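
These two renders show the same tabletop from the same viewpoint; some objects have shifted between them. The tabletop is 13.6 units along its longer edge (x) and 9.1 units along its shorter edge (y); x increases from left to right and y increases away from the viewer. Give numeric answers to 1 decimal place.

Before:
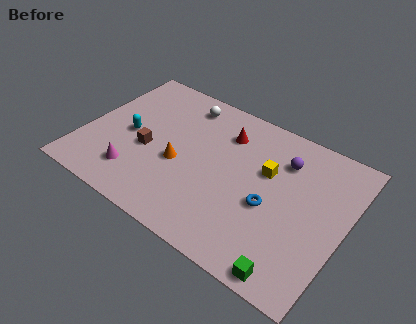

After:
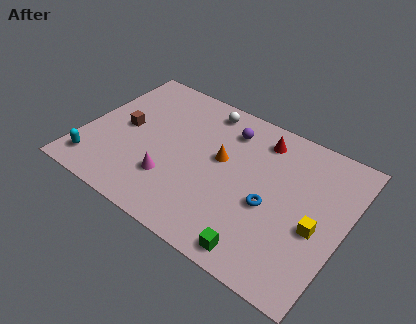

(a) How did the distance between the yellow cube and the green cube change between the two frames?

-1.7

They were about 5.4 units apart before and 3.7 after — 1.7 units closer together.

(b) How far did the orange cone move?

2.4

The orange cone was near (5.1, 3.8) before and (7.1, 5.2) after, so it travelled √(2.0² + 1.4²) ≈ 2.4 units.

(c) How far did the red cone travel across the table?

1.9

The red cone moved from about (7.0, 6.9) to (8.8, 7.5), a distance of √(1.8² + 0.6²) ≈ 1.9.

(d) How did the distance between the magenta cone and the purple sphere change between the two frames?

-3.4

They were about 8.5 units apart before and 5.1 after — 3.4 units closer together.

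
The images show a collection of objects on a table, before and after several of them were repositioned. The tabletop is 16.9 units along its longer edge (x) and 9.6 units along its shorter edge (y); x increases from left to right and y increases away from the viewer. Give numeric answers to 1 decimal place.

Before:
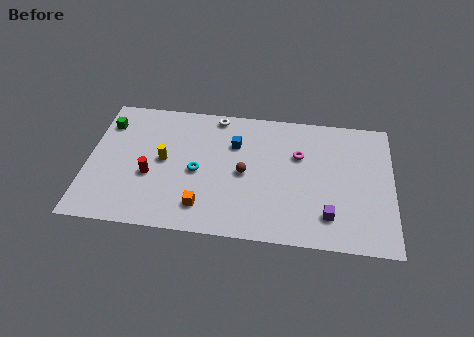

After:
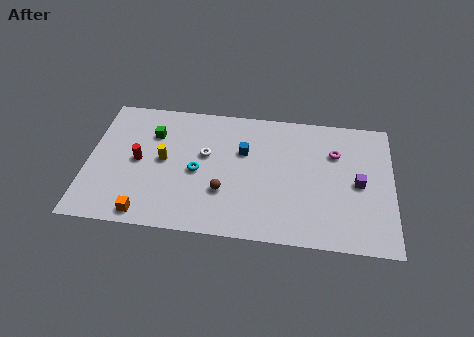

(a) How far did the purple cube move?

3.0

From (13.4, 2.1) to (15.0, 4.6), the purple cube covered √(1.6² + 2.5²) ≈ 3.0 units.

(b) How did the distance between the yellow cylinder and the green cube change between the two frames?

-2.1

Before: roughly 4.1 units apart; after: 2.0. That's 2.1 units closer together.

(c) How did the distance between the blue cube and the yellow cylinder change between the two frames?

+0.3

They were about 4.3 units apart before and 4.6 after — 0.3 units further apart.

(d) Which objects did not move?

the yellow cylinder and the cyan torus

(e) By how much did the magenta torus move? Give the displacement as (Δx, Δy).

(2.0, 0.4)

The magenta torus started near (11.7, 6.3) and ended near (13.7, 6.7).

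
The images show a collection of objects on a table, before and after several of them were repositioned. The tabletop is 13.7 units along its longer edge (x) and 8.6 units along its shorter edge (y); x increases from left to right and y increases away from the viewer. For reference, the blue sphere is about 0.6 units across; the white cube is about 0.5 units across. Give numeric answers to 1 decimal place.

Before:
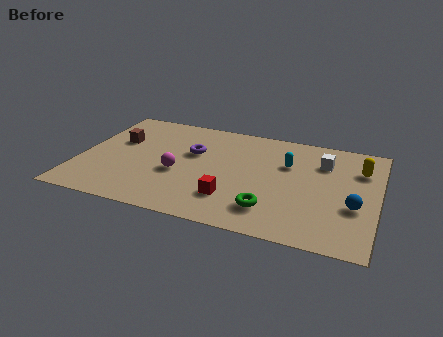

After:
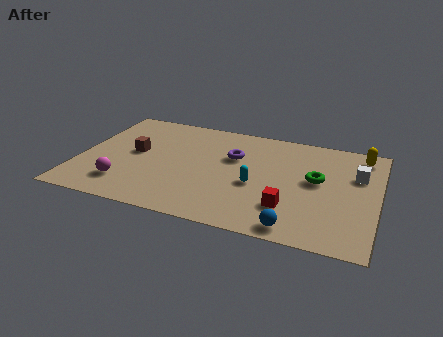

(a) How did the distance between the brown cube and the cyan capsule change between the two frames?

-2.1

They were about 7.9 units apart before and 5.8 after — 2.1 units closer together.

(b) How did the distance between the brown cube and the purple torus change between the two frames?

+1.1

They were about 3.5 units apart before and 4.6 after — 1.1 units further apart.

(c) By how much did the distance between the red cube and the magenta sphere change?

+4.6

They were about 2.9 units apart before and 7.5 after — 4.6 units further apart.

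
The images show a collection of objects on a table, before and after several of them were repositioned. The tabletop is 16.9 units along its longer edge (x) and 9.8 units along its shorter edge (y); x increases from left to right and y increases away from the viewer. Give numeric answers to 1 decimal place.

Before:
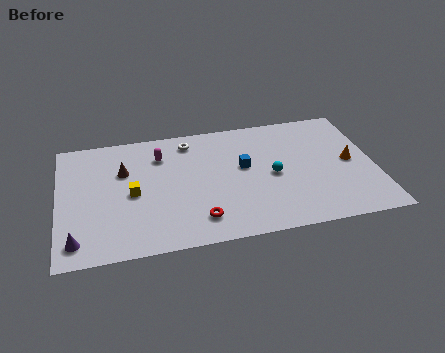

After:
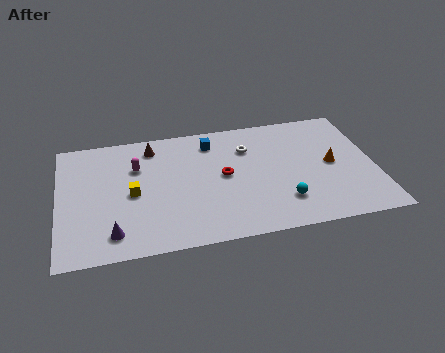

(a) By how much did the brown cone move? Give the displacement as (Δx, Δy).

(1.6, 1.7)

The brown cone started near (3.5, 6.5) and ended near (5.1, 8.2).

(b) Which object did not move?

the yellow cube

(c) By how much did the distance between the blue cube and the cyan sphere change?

+4.8

Before: roughly 1.8 units apart; after: 6.6. That's 4.8 units further apart.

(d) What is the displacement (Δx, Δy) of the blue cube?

(-1.6, 2.4)

The blue cube started near (9.9, 5.6) and ended near (8.3, 8.0).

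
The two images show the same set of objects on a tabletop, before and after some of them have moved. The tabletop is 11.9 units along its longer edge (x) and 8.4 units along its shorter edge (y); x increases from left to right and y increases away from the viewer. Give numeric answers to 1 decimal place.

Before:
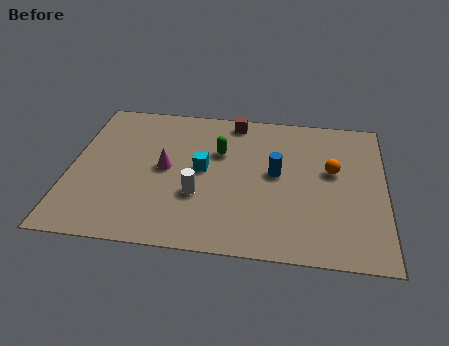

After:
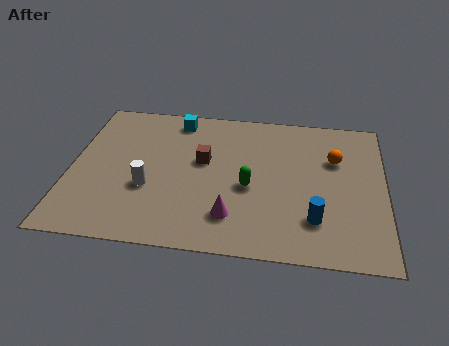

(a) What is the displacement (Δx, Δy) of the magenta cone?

(2.6, -2.4)

The magenta cone started near (3.6, 4.3) and ended near (6.2, 1.9).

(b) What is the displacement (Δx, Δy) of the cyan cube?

(-1.1, 2.9)

The cyan cube was at about (5.0, 4.4) and moved to about (3.9, 7.3).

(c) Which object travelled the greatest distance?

the magenta cone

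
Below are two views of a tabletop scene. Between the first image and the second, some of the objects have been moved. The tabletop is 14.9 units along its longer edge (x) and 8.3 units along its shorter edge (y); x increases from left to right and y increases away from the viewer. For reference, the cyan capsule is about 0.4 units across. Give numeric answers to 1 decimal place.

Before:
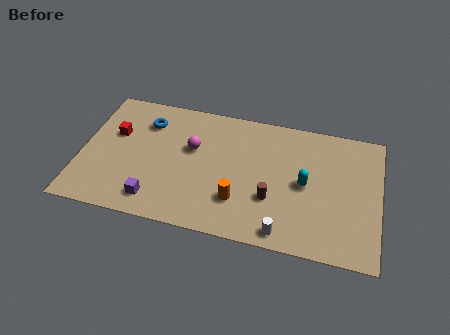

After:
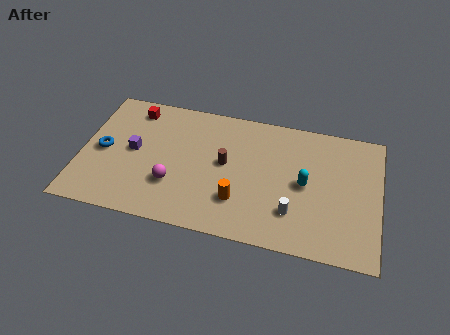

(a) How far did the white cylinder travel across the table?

1.4

The white cylinder moved from about (10.3, 0.9) to (10.7, 2.2), a distance of √(0.4² + 1.3²) ≈ 1.4.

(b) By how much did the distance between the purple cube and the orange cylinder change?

+1.6

The distance was about 4.2 in the first image and 5.8 in the second, so they moved 1.6 units further apart.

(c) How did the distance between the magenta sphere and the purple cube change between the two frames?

-1.3

They were about 4.0 units apart before and 2.7 after — 1.3 units closer together.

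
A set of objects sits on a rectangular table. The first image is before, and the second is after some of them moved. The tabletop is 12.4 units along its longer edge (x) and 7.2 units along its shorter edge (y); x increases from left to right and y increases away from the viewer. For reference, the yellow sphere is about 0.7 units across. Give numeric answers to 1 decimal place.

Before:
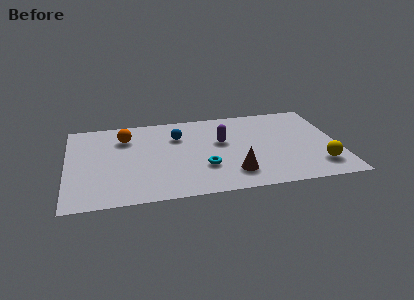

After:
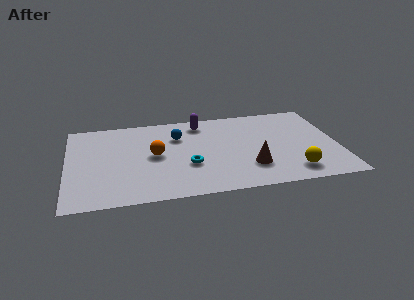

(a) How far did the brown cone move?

0.9

From (7.5, 1.6) to (8.3, 2.0), the brown cone covered √(0.8² + 0.4²) ≈ 0.9 units.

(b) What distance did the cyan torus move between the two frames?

0.8

The cyan torus was near (6.2, 2.3) before and (5.5, 2.6) after, so it travelled √(0.7² + 0.3²) ≈ 0.8 units.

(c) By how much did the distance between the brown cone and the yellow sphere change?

-1.9

The distance was about 3.9 in the first image and 2.0 in the second, so they moved 1.9 units closer together.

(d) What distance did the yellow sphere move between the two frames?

1.2

The yellow sphere was near (11.4, 1.6) before and (10.2, 1.3) after, so it travelled √(1.2² + 0.3²) ≈ 1.2 units.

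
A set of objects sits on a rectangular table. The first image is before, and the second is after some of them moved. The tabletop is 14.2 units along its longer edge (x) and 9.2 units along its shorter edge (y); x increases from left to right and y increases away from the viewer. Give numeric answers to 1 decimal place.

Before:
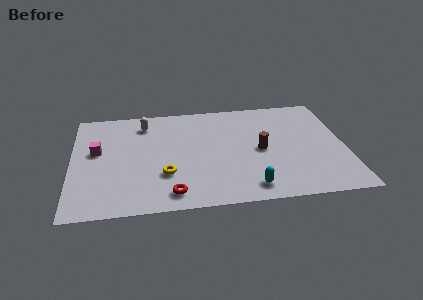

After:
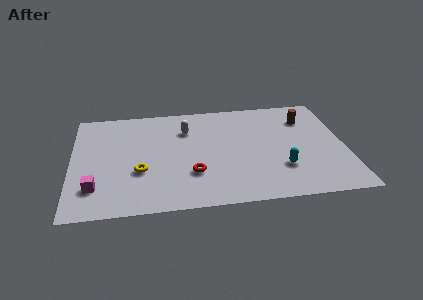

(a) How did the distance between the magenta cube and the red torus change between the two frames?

-0.5

Before: roughly 5.5 units apart; after: 5.0. That's 0.5 units closer together.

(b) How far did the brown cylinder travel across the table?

3.5

The brown cylinder was near (9.8, 4.4) before and (12.3, 6.9) after, so it travelled √(2.5² + 2.5²) ≈ 3.5 units.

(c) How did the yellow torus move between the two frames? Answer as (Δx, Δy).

(-1.3, 0.4)

From the two frames, the yellow torus sits at roughly (4.8, 2.9) before and (3.5, 3.3) after.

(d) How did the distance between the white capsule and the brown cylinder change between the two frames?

-0.5

Before: roughly 6.8 units apart; after: 6.3. That's 0.5 units closer together.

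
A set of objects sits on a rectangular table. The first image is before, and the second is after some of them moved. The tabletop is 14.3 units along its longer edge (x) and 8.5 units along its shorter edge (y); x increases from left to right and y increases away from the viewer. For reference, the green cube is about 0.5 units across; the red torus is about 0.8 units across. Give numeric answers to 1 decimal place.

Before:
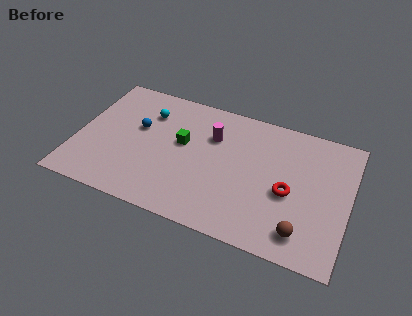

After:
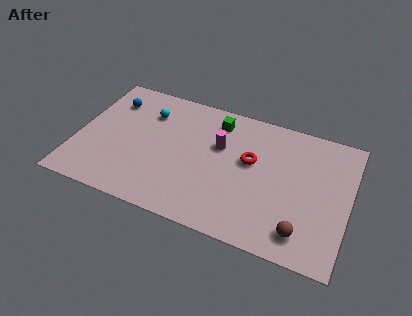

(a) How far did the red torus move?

2.5

The red torus moved from about (11.2, 3.7) to (9.1, 5.0), a distance of √(2.1² + 1.3²) ≈ 2.5.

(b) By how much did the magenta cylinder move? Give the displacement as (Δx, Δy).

(0.4, -0.5)

The magenta cylinder started near (7.0, 5.9) and ended near (7.4, 5.4).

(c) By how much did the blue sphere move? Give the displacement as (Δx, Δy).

(-1.6, 1.4)

From the two frames, the blue sphere sits at roughly (3.1, 5.1) before and (1.5, 6.5) after.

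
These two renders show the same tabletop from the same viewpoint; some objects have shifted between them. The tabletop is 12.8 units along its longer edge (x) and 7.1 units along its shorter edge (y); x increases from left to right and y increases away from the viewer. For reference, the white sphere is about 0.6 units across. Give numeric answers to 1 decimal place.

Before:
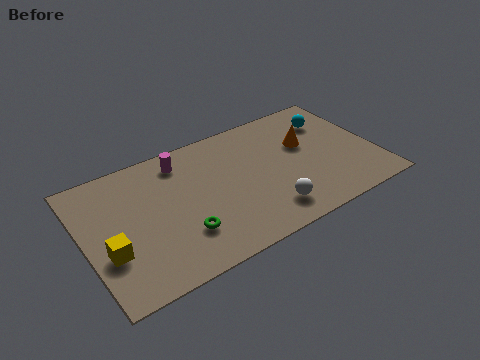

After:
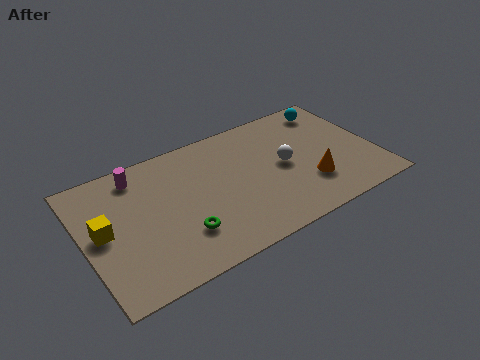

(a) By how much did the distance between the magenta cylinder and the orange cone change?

+2.5

They were about 5.6 units apart before and 8.1 after — 2.5 units further apart.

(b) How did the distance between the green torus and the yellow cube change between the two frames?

+0.5

Before: roughly 3.1 units apart; after: 3.6. That's 0.5 units further apart.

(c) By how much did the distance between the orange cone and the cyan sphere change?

+2.7

They were about 1.6 units apart before and 4.3 after — 2.7 units further apart.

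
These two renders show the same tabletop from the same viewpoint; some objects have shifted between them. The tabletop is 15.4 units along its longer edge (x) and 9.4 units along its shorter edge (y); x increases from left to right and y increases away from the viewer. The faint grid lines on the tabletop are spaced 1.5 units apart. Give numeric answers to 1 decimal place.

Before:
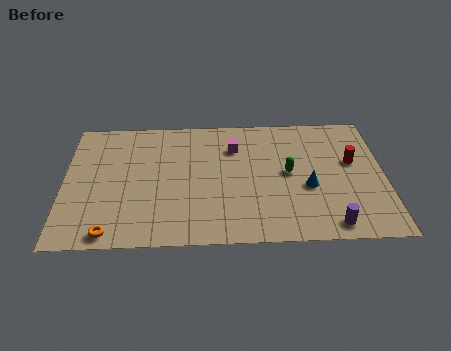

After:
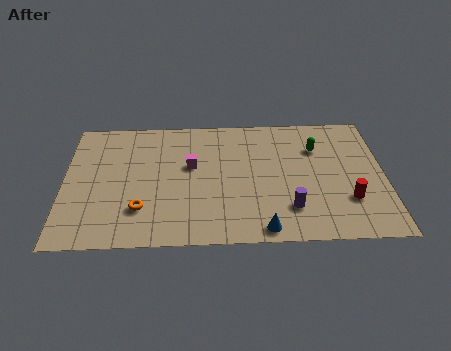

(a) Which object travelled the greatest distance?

the blue cone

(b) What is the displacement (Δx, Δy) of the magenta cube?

(-2.1, -1.3)

From the two frames, the magenta cube sits at roughly (8.2, 6.9) before and (6.1, 5.6) after.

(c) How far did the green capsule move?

2.3

The green capsule was near (10.8, 4.9) before and (12.2, 6.7) after, so it travelled √(1.4² + 1.8²) ≈ 2.3 units.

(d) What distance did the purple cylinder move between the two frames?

2.2

The purple cylinder was near (12.7, 1.1) before and (10.8, 2.3) after, so it travelled √(1.9² + 1.2²) ≈ 2.2 units.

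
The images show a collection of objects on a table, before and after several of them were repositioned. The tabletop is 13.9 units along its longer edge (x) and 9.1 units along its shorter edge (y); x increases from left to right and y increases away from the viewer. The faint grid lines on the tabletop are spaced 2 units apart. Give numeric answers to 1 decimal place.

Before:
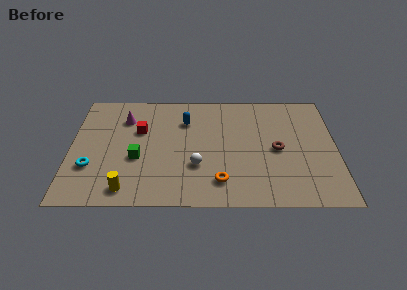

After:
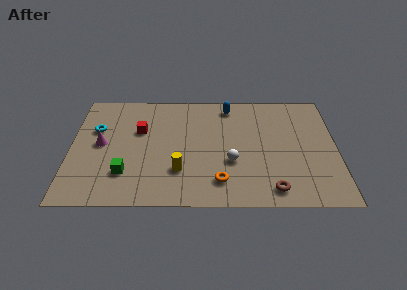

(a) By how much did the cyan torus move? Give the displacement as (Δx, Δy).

(0.2, 3.0)

The cyan torus started near (1.1, 2.9) and ended near (1.3, 5.9).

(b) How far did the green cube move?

1.3

The green cube moved from about (3.5, 3.6) to (2.9, 2.4), a distance of √(0.6² + 1.2²) ≈ 1.3.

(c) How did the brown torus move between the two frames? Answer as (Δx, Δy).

(-0.3, -3.1)

The brown torus started near (10.8, 4.3) and ended near (10.5, 1.2).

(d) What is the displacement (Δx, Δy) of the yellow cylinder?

(2.7, 1.4)

The yellow cylinder started near (3.0, 1.2) and ended near (5.7, 2.6).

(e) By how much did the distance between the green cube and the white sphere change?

+2.4

The distance was about 3.2 in the first image and 5.6 in the second, so they moved 2.4 units further apart.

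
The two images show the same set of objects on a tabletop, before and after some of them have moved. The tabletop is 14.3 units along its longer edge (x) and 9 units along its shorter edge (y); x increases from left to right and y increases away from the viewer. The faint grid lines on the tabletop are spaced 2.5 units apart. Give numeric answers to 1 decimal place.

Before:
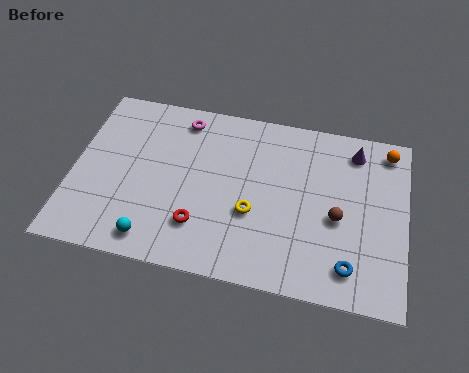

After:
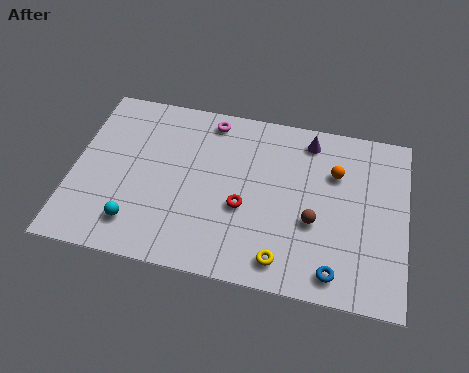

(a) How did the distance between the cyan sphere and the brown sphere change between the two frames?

-0.5

Before: roughly 8.2 units apart; after: 7.7. That's 0.5 units closer together.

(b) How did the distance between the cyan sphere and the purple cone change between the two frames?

-1.2

The distance was about 10.4 in the first image and 9.2 in the second, so they moved 1.2 units closer together.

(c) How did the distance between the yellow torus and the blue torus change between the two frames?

-2.4

They were about 4.6 units apart before and 2.2 after — 2.4 units closer together.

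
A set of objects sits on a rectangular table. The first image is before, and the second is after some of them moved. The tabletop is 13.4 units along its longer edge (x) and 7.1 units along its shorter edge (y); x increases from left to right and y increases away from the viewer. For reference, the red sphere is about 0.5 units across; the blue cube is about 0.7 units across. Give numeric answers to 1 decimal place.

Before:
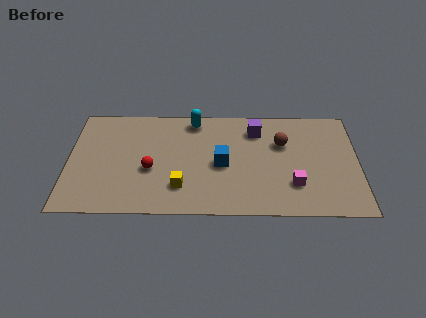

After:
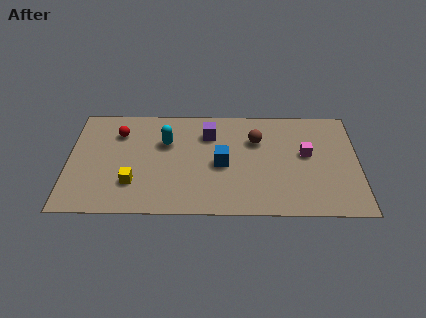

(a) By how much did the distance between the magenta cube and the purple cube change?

+0.7

Before: roughly 4.0 units apart; after: 4.7. That's 0.7 units further apart.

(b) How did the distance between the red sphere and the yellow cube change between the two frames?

+1.6

They were about 1.8 units apart before and 3.4 after — 1.6 units further apart.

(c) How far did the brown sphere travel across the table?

1.2

The brown sphere moved from about (9.9, 4.7) to (8.7, 4.9), a distance of √(1.2² + 0.2²) ≈ 1.2.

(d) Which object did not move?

the blue cube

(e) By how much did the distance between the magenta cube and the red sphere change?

+2.1

The distance was about 6.7 in the first image and 8.8 in the second, so they moved 2.1 units further apart.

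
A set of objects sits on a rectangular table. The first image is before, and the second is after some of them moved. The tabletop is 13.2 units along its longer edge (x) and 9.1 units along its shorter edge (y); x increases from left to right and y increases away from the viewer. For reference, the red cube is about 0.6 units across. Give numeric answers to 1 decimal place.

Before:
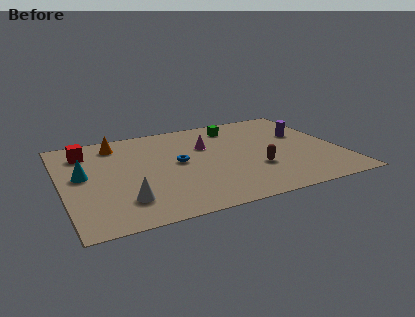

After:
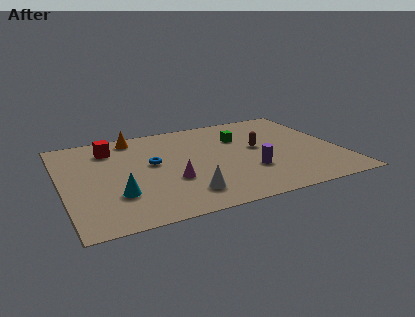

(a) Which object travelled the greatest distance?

the purple cylinder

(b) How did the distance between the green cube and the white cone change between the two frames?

-2.5

The distance was about 8.0 in the first image and 5.5 in the second, so they moved 2.5 units closer together.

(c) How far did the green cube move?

1.2

From (8.6, 7.5) to (8.7, 6.3), the green cube covered √(0.1² + 1.2²) ≈ 1.2 units.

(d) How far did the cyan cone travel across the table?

2.7

The cyan cone moved from about (1.0, 5.0) to (2.4, 2.7), a distance of √(1.4² + 2.3²) ≈ 2.7.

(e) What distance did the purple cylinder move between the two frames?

4.1

From (11.7, 5.7) to (8.7, 2.9), the purple cylinder covered √(3.0² + 2.8²) ≈ 4.1 units.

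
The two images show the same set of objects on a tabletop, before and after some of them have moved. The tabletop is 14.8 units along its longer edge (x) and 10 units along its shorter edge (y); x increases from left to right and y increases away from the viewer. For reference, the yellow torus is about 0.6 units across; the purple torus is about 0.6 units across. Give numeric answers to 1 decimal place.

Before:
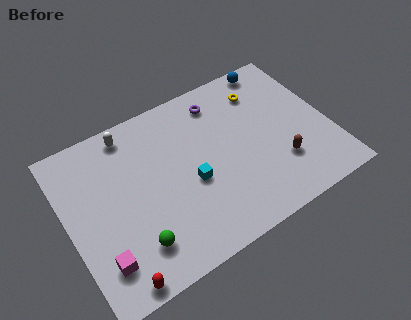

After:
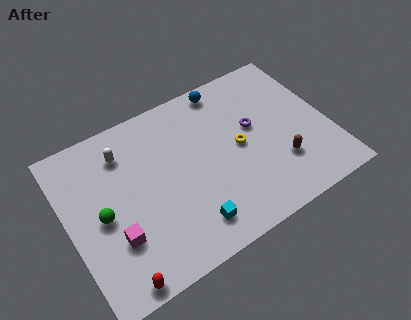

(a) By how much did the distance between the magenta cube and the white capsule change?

-2.2

They were about 7.1 units apart before and 4.9 after — 2.2 units closer together.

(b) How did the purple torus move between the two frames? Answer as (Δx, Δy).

(1.6, -2.5)

The purple torus started near (9.1, 8.3) and ended near (10.7, 5.8).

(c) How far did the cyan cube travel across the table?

2.5

From (6.8, 4.2) to (6.3, 1.8), the cyan cube covered √(0.5² + 2.4²) ≈ 2.5 units.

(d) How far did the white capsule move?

1.1

From (4.0, 8.8) to (3.5, 7.8), the white capsule covered √(0.5² + 1.0²) ≈ 1.1 units.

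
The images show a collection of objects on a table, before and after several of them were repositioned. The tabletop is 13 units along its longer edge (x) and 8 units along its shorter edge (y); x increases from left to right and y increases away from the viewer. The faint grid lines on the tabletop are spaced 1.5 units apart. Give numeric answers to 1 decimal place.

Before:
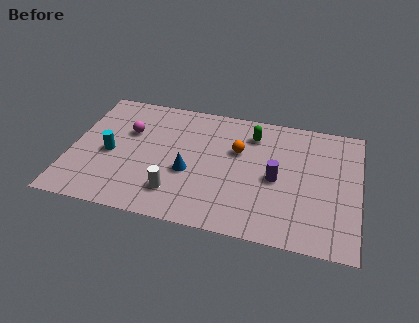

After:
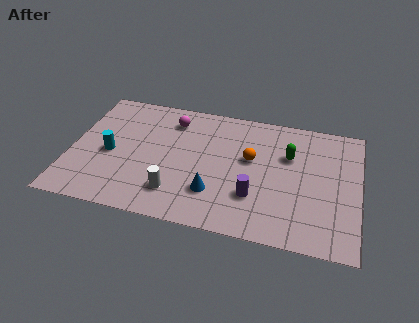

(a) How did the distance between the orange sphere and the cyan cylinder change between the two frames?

+0.5

Before: roughly 5.9 units apart; after: 6.4. That's 0.5 units further apart.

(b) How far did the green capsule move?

2.0

From (8.1, 6.3) to (9.8, 5.3), the green capsule covered √(1.7² + 1.0²) ≈ 2.0 units.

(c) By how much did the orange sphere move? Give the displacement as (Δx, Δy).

(0.6, -0.4)

From the two frames, the orange sphere sits at roughly (7.5, 5.1) before and (8.1, 4.7) after.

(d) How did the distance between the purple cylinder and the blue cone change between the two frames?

-2.1

Before: roughly 3.9 units apart; after: 1.8. That's 2.1 units closer together.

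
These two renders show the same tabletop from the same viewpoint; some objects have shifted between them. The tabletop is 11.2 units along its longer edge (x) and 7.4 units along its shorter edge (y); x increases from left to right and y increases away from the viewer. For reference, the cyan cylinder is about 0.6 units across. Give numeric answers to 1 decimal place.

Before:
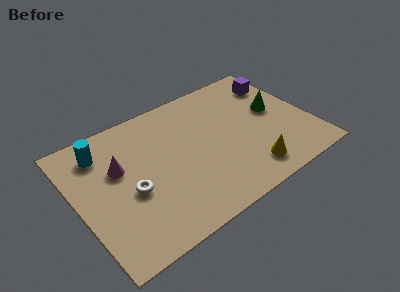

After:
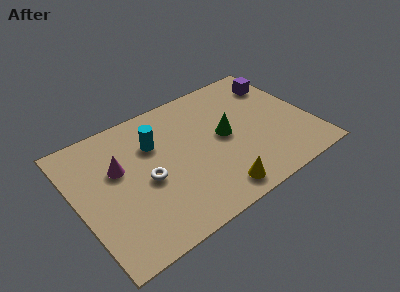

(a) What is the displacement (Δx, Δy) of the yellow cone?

(-1.7, -0.3)

The yellow cone was at about (7.8, 1.3) and moved to about (6.1, 1.0).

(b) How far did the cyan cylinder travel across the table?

2.5

From (1.5, 5.9) to (3.9, 5.1), the cyan cylinder covered √(2.4² + 0.8²) ≈ 2.5 units.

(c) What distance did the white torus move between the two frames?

0.8

The white torus moved from about (2.4, 3.1) to (3.2, 3.3), a distance of √(0.8² + 0.2²) ≈ 0.8.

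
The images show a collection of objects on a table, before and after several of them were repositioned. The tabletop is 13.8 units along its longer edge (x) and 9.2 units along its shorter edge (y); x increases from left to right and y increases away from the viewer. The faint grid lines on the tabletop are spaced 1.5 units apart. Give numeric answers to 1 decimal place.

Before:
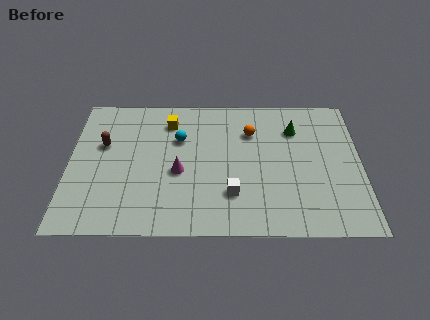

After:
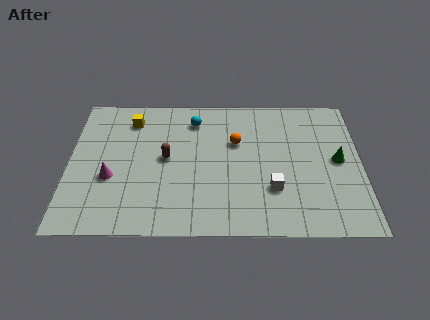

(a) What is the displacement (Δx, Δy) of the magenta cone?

(-3.2, -0.4)

The magenta cone started near (5.2, 3.9) and ended near (2.0, 3.5).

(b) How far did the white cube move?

1.9

The white cube moved from about (7.7, 2.5) to (9.6, 2.8), a distance of √(1.9² + 0.3²) ≈ 1.9.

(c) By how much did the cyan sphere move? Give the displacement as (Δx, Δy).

(0.7, 1.3)

From the two frames, the cyan sphere sits at roughly (5.2, 6.1) before and (5.9, 7.4) after.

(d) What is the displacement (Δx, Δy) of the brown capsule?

(3.0, -0.9)

The brown capsule was at about (1.6, 5.7) and moved to about (4.6, 4.8).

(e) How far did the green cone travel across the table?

2.9

The green cone was near (10.7, 6.8) before and (12.7, 4.7) after, so it travelled √(2.0² + 2.1²) ≈ 2.9 units.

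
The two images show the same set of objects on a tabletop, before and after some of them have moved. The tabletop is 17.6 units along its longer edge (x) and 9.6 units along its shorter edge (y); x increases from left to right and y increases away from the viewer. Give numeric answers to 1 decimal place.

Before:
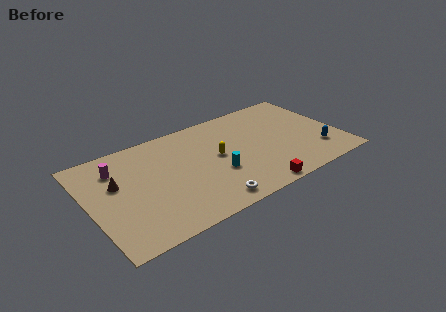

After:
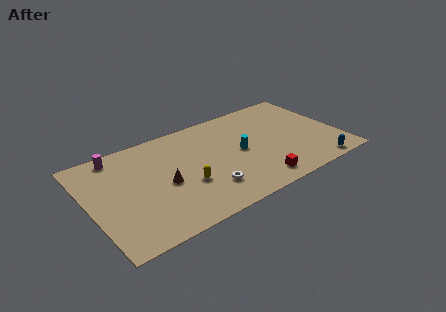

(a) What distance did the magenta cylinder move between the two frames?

1.2

From (2.2, 7.3) to (2.4, 8.5), the magenta cylinder covered √(0.2² + 1.2²) ≈ 1.2 units.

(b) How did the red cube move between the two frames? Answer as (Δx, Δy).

(0.3, 0.6)

The red cube was at about (10.9, 0.8) and moved to about (11.2, 1.4).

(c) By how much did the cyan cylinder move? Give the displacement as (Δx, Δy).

(1.9, 1.3)

The cyan cylinder was at about (8.7, 3.5) and moved to about (10.6, 4.8).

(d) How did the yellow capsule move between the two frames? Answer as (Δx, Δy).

(-2.5, -1.6)

The yellow capsule started near (9.0, 5.1) and ended near (6.5, 3.5).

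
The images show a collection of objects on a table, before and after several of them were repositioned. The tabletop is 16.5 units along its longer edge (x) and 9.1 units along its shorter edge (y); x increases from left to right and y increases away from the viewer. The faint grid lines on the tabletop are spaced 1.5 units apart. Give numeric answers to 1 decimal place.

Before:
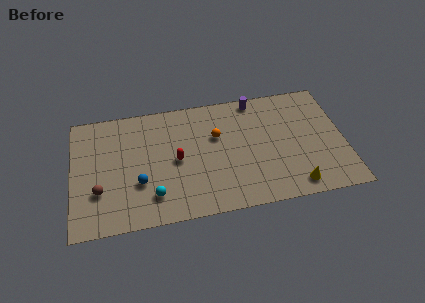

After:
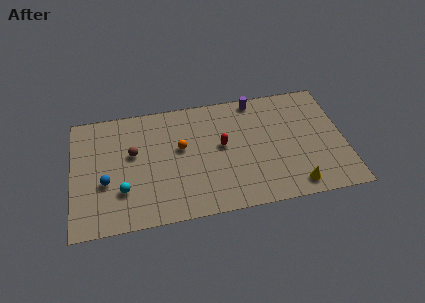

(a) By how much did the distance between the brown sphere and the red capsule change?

+0.5

They were about 4.9 units apart before and 5.4 after — 0.5 units further apart.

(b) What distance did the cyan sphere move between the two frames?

1.9

The cyan sphere moved from about (4.8, 2.0) to (3.0, 2.7), a distance of √(1.8² + 0.7²) ≈ 1.9.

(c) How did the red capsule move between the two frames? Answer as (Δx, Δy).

(2.8, 0.6)

The red capsule was at about (6.3, 4.4) and moved to about (9.1, 5.0).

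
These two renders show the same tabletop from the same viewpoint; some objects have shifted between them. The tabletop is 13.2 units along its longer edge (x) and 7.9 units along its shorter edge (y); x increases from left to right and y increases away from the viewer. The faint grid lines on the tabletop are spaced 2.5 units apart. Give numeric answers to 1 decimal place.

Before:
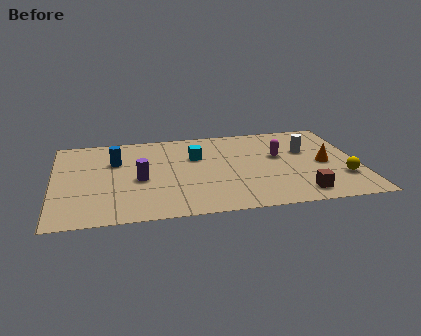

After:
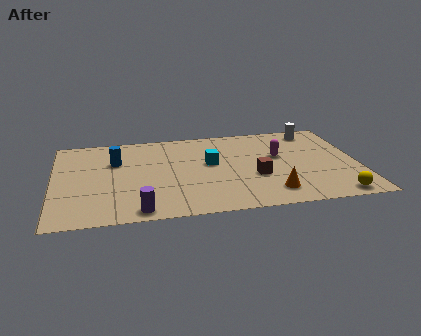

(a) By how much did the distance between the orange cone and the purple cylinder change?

-2.3

The distance was about 8.0 in the first image and 5.7 in the second, so they moved 2.3 units closer together.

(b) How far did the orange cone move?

3.3

The orange cone was near (11.7, 3.7) before and (9.3, 1.5) after, so it travelled √(2.4² + 2.2²) ≈ 3.3 units.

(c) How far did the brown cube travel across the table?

2.5

The brown cube moved from about (10.5, 1.2) to (8.7, 3.0), a distance of √(1.8² + 1.8²) ≈ 2.5.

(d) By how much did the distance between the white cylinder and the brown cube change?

+0.9

Before: roughly 3.8 units apart; after: 4.7. That's 0.9 units further apart.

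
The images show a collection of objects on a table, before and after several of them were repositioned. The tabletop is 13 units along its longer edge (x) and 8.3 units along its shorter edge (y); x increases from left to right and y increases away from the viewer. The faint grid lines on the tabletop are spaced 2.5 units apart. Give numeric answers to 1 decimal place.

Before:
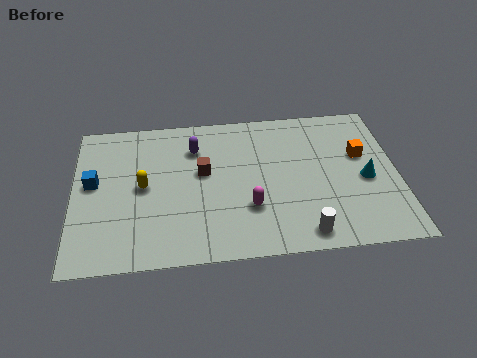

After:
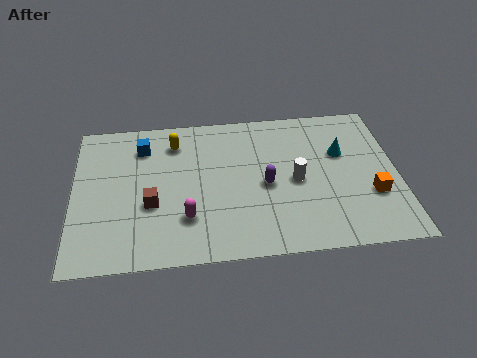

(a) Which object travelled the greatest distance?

the purple capsule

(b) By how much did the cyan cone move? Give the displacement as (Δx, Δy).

(-0.9, 1.6)

The cyan cone was at about (11.7, 3.7) and moved to about (10.8, 5.3).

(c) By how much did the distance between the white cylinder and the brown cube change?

+0.4

The distance was about 5.4 in the first image and 5.8 in the second, so they moved 0.4 units further apart.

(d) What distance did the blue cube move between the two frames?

2.8

From (0.8, 4.6) to (2.8, 6.5), the blue cube covered √(2.0² + 1.9²) ≈ 2.8 units.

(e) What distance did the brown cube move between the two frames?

2.6

From (5.2, 4.8) to (3.1, 3.2), the brown cube covered √(2.1² + 1.6²) ≈ 2.6 units.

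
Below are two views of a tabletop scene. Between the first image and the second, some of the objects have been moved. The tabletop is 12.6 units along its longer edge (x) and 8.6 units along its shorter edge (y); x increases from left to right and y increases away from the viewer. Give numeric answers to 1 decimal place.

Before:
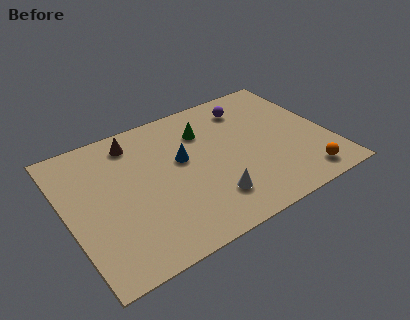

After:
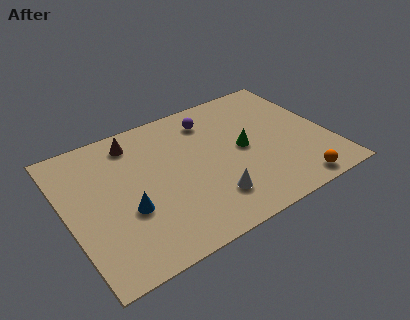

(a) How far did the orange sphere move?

0.6

The orange sphere moved from about (10.9, 1.2) to (10.4, 0.9), a distance of √(0.5² + 0.3²) ≈ 0.6.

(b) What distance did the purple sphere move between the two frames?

1.9

The purple sphere moved from about (9.2, 6.9) to (7.3, 6.9), a distance of √(1.9² + 0.0²) ≈ 1.9.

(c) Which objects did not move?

the white cone and the brown cone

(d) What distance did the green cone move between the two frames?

2.6

From (6.9, 6.3) to (8.5, 4.3), the green cone covered √(1.6² + 2.0²) ≈ 2.6 units.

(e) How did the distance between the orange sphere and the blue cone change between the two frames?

+1.5

They were about 6.5 units apart before and 8.0 after — 1.5 units further apart.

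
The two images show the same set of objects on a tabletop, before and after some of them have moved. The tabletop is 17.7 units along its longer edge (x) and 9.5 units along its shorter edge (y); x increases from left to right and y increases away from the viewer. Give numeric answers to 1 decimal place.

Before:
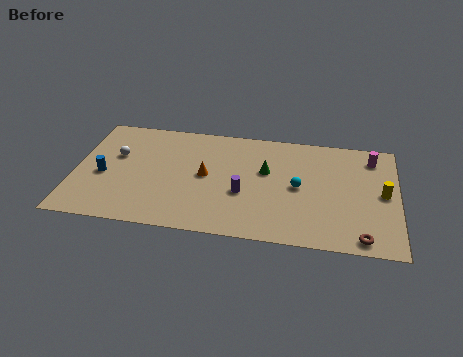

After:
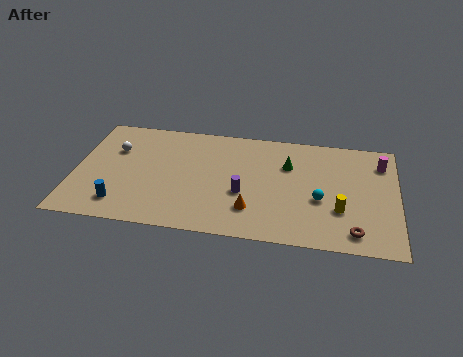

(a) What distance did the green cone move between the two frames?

1.4

From (10.5, 5.8) to (11.7, 6.5), the green cone covered √(1.2² + 0.7²) ≈ 1.4 units.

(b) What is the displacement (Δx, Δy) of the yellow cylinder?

(-2.3, -1.7)

The yellow cylinder was at about (16.9, 4.8) and moved to about (14.6, 3.1).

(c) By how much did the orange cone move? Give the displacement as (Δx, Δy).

(2.6, -2.5)

The orange cone started near (7.2, 4.9) and ended near (9.8, 2.4).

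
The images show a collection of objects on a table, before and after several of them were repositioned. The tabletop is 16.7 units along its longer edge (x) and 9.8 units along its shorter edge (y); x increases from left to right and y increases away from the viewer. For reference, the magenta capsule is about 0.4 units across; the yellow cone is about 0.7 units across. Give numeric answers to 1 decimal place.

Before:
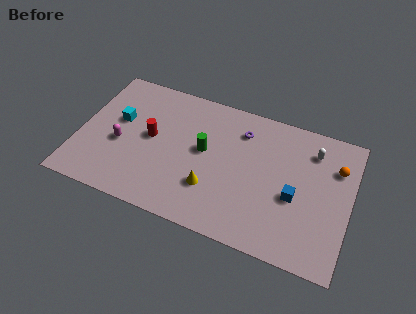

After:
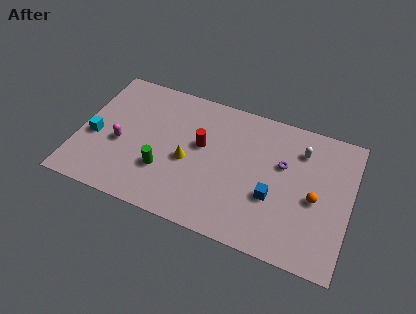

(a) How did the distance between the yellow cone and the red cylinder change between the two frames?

-3.0

The distance was about 4.6 in the first image and 1.6 in the second, so they moved 3.0 units closer together.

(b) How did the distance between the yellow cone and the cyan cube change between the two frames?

-1.0

Before: roughly 6.8 units apart; after: 5.8. That's 1.0 units closer together.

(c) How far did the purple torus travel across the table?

3.1

The purple torus was near (9.8, 7.6) before and (12.5, 6.1) after, so it travelled √(2.7² + 1.5²) ≈ 3.1 units.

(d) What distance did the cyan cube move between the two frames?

2.1

The cyan cube moved from about (2.3, 5.8) to (1.0, 4.1), a distance of √(1.3² + 1.7²) ≈ 2.1.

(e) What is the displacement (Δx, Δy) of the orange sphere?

(-1.1, -2.6)

From the two frames, the orange sphere sits at roughly (15.7, 7.0) before and (14.6, 4.4) after.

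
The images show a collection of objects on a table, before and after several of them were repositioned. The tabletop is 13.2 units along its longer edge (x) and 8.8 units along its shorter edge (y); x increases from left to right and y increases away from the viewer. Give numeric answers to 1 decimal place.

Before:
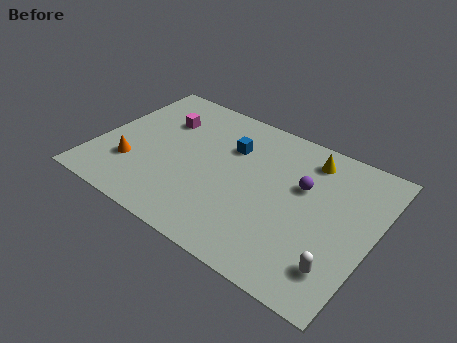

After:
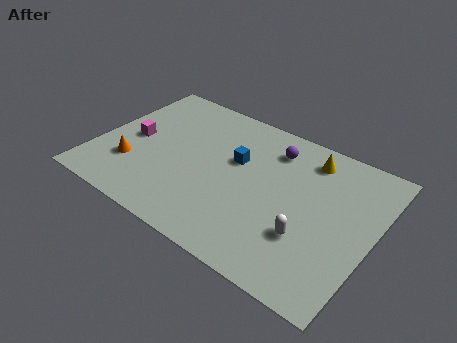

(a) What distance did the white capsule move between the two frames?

1.8

The white capsule moved from about (12.0, 1.9) to (10.4, 2.8), a distance of √(1.6² + 0.9²) ≈ 1.8.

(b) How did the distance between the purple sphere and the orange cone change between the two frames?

-0.8

The distance was about 8.3 in the first image and 7.5 in the second, so they moved 0.8 units closer together.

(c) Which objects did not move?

the yellow cone and the orange cone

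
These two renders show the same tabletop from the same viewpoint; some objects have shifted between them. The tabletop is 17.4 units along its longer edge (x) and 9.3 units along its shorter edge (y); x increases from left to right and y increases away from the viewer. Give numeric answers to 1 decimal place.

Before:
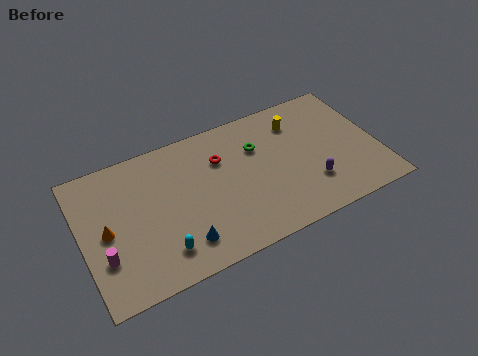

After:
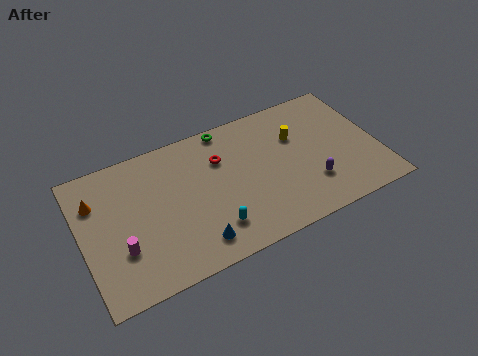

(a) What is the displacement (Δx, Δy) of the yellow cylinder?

(-0.2, -1.0)

The yellow cylinder was at about (13.0, 7.2) and moved to about (12.8, 6.2).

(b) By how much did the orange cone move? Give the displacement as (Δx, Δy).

(-0.4, 2.2)

The orange cone started near (1.4, 4.5) and ended near (1.0, 6.7).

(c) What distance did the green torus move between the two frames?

2.6

The green torus moved from about (10.5, 6.4) to (8.9, 8.5), a distance of √(1.6² + 2.1²) ≈ 2.6.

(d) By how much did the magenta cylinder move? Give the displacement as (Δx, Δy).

(1.0, 0.1)

The magenta cylinder was at about (1.1, 2.9) and moved to about (2.1, 3.0).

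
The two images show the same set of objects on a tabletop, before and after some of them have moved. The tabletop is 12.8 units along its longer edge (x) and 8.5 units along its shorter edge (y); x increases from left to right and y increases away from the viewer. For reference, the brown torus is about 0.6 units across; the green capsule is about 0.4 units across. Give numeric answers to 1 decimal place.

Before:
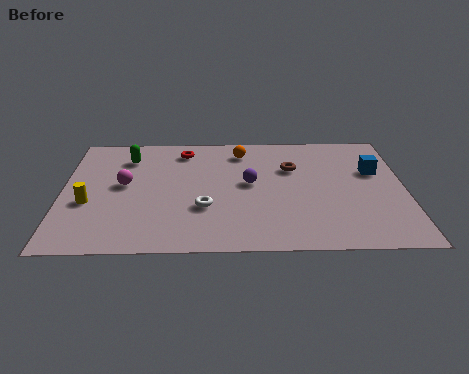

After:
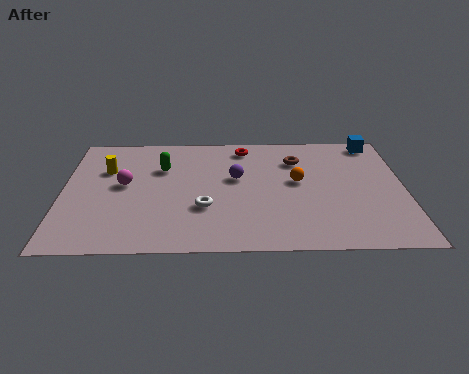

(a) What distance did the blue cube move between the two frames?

2.2

The blue cube moved from about (11.7, 5.4) to (11.8, 7.6), a distance of √(0.1² + 2.2²) ≈ 2.2.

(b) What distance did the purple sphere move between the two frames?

0.6

The purple sphere moved from about (7.0, 4.6) to (6.5, 5.0), a distance of √(0.5² + 0.4²) ≈ 0.6.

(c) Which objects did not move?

the magenta sphere and the white torus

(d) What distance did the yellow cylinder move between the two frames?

2.5

From (1.0, 3.3) to (1.6, 5.7), the yellow cylinder covered √(0.6² + 2.4²) ≈ 2.5 units.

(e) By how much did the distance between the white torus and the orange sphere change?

-0.4

They were about 4.3 units apart before and 3.9 after — 0.4 units closer together.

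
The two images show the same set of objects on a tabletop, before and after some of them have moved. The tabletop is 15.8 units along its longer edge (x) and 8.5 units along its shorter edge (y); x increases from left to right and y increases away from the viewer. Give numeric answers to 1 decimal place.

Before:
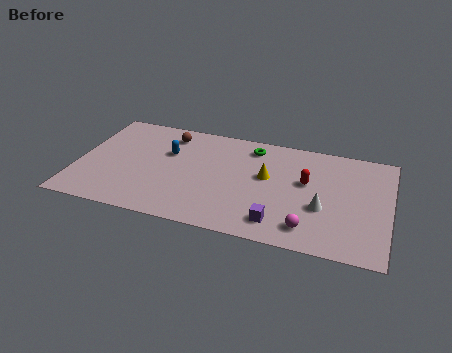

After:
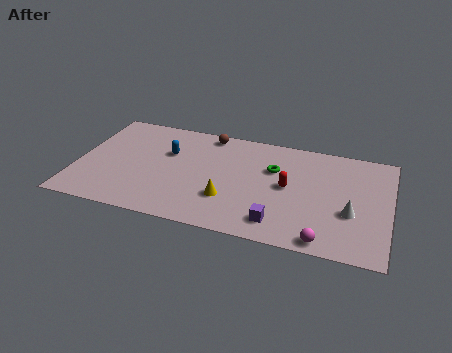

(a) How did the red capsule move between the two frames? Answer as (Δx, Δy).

(-0.9, -0.6)

The red capsule started near (11.6, 5.0) and ended near (10.7, 4.4).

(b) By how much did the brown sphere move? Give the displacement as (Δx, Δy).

(2.0, 0.6)

The brown sphere started near (4.4, 7.0) and ended near (6.4, 7.6).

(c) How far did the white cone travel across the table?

1.4

The white cone was near (12.5, 3.2) before and (13.9, 3.2) after, so it travelled √(1.4² + 0.0²) ≈ 1.4 units.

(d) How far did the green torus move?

1.9

The green torus was near (8.7, 7.1) before and (9.9, 5.6) after, so it travelled √(1.2² + 1.5²) ≈ 1.9 units.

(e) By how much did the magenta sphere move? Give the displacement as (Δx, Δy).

(0.8, -0.7)

The magenta sphere was at about (11.9, 1.5) and moved to about (12.7, 0.8).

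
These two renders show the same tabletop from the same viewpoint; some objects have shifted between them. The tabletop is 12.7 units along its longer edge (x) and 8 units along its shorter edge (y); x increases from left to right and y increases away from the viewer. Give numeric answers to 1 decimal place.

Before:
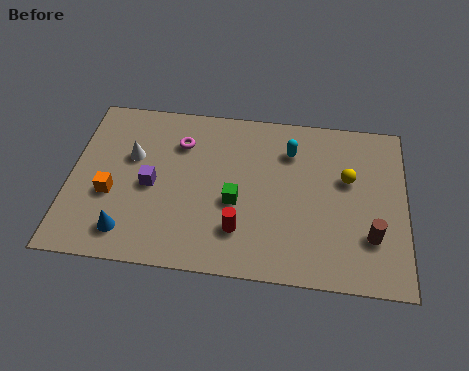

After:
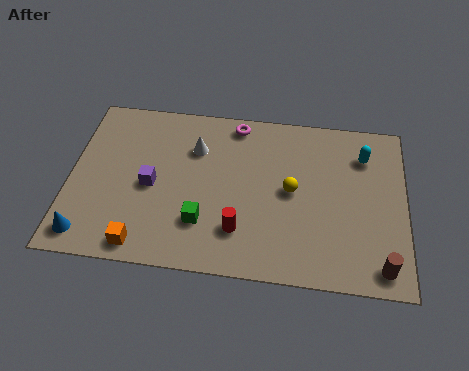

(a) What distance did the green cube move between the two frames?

1.6

From (6.3, 3.3) to (5.1, 2.2), the green cube covered √(1.2² + 1.1²) ≈ 1.6 units.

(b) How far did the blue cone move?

1.5

The blue cone moved from about (2.3, 1.4) to (0.8, 1.1), a distance of √(1.5² + 0.3²) ≈ 1.5.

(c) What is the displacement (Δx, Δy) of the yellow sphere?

(-2.1, -0.8)

From the two frames, the yellow sphere sits at roughly (10.5, 4.9) before and (8.4, 4.1) after.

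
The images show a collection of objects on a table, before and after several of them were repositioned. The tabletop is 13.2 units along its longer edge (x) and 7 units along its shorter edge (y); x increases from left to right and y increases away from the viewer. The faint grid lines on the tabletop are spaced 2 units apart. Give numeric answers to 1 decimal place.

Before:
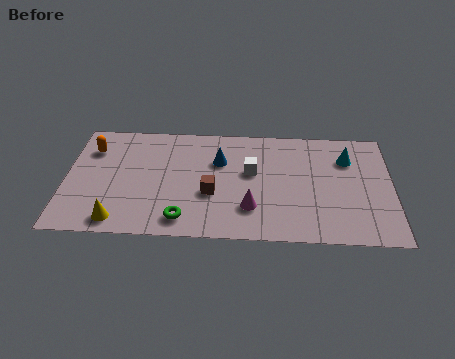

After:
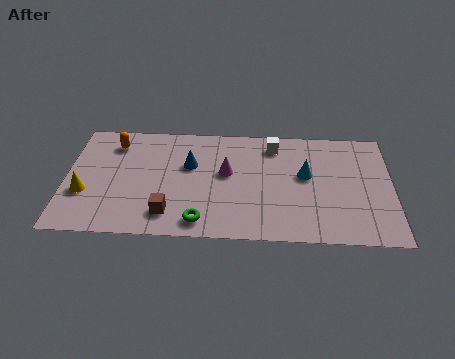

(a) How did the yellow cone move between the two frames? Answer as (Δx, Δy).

(-1.4, 1.6)

From the two frames, the yellow cone sits at roughly (2.2, 0.9) before and (0.8, 2.5) after.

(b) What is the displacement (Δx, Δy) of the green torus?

(0.7, -0.1)

The green torus started near (4.8, 1.1) and ended near (5.5, 1.0).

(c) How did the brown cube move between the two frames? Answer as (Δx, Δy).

(-1.7, -1.3)

The brown cube was at about (5.9, 2.7) and moved to about (4.2, 1.4).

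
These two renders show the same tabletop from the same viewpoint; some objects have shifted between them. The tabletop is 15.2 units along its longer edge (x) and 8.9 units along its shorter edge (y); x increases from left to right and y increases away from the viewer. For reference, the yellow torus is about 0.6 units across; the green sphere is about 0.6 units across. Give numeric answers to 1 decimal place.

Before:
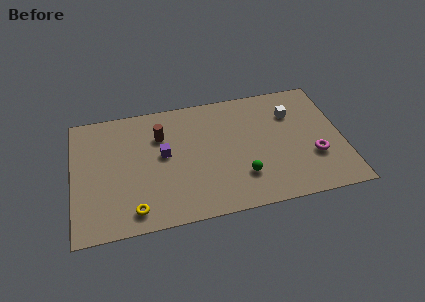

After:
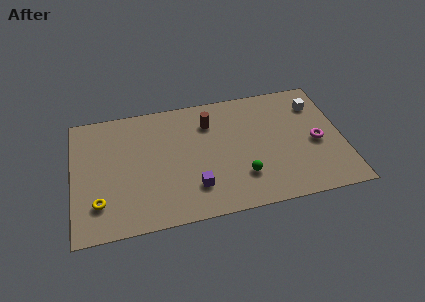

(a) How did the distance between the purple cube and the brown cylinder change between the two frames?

+3.2

The distance was about 1.4 in the first image and 4.6 in the second, so they moved 3.2 units further apart.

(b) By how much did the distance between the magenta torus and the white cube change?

-0.7

The distance was about 3.5 in the first image and 2.8 in the second, so they moved 0.7 units closer together.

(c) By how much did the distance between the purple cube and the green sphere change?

-2.3

They were about 5.0 units apart before and 2.7 after — 2.3 units closer together.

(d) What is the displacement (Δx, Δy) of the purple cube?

(1.6, -2.7)

The purple cube started near (5.1, 4.9) and ended near (6.7, 2.2).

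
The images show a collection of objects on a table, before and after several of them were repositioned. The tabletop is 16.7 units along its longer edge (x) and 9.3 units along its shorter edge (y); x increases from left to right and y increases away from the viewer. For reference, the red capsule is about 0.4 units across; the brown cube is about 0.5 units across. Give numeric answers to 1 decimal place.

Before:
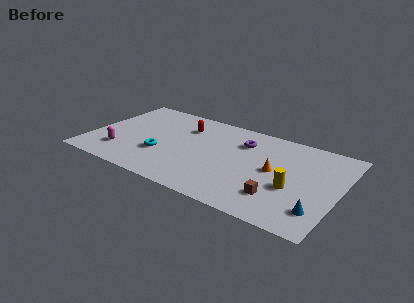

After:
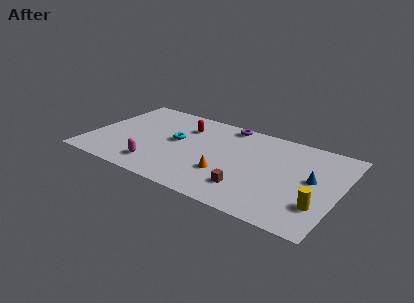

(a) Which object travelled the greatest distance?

the orange cone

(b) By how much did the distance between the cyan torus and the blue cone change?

-1.5

They were about 10.7 units apart before and 9.2 after — 1.5 units closer together.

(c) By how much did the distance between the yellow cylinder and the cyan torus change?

+1.4

They were about 8.8 units apart before and 10.2 after — 1.4 units further apart.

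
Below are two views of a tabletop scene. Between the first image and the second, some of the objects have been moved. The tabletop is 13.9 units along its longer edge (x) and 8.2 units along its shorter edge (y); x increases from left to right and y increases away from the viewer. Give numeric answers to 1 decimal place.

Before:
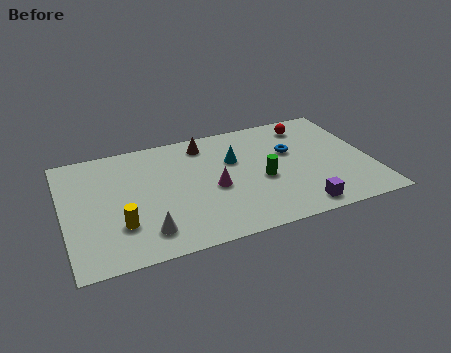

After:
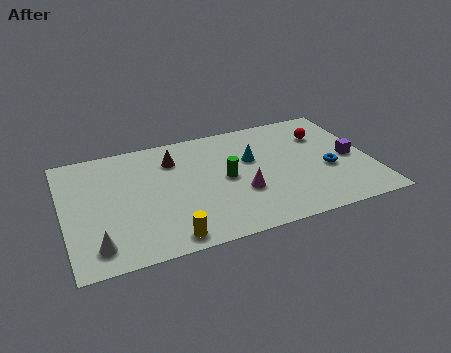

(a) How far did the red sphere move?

1.1

The red sphere moved from about (11.4, 6.8) to (12.0, 5.9), a distance of √(0.6² + 0.9²) ≈ 1.1.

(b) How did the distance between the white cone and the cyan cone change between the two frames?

+2.5

Before: roughly 5.7 units apart; after: 8.2. That's 2.5 units further apart.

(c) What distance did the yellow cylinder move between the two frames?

2.5

The yellow cylinder was near (2.4, 2.4) before and (4.4, 0.9) after, so it travelled √(2.0² + 1.5²) ≈ 2.5 units.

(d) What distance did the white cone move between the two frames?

2.2

The white cone moved from about (3.5, 1.6) to (1.3, 1.4), a distance of √(2.2² + 0.2²) ≈ 2.2.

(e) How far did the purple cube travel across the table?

3.9

The purple cube was near (10.3, 1.0) before and (13.0, 3.8) after, so it travelled √(2.7² + 2.8²) ≈ 3.9 units.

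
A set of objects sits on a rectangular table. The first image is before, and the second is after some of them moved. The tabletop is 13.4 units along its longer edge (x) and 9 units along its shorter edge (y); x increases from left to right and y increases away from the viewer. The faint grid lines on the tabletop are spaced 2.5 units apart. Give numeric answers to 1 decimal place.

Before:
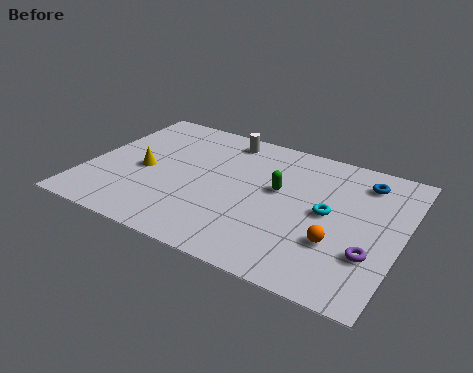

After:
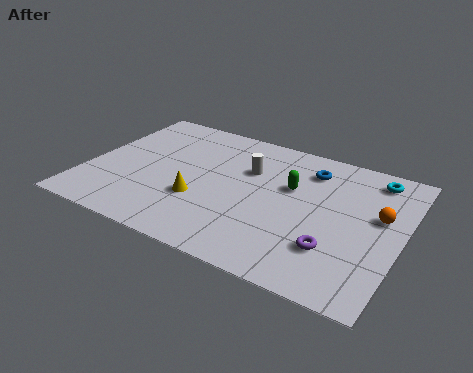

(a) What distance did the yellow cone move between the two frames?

2.8

The yellow cone was near (2.4, 4.1) before and (5.0, 3.1) after, so it travelled √(2.6² + 1.0²) ≈ 2.8 units.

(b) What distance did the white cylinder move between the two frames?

2.2

From (5.4, 7.8) to (6.7, 6.0), the white cylinder covered √(1.3² + 1.8²) ≈ 2.2 units.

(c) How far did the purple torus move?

1.5

The purple torus was near (12.3, 2.8) before and (10.8, 2.5) after, so it travelled √(1.5² + 0.3²) ≈ 1.5 units.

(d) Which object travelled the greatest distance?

the cyan torus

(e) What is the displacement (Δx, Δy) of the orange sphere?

(1.5, 2.4)

From the two frames, the orange sphere sits at roughly (10.9, 2.9) before and (12.4, 5.3) after.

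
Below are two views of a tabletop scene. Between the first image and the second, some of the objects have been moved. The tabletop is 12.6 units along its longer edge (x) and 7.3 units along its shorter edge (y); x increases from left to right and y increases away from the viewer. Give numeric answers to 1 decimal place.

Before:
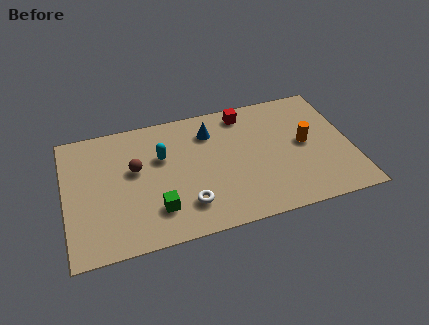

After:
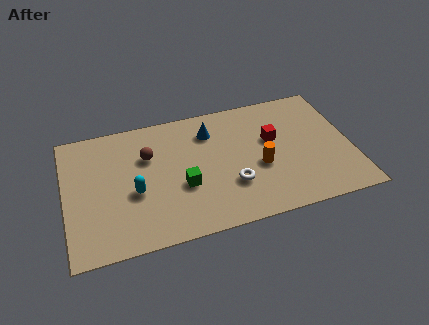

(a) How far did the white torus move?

2.1

From (5.2, 1.7) to (7.2, 2.3), the white torus covered √(2.0² + 0.6²) ≈ 2.1 units.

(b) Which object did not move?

the blue cone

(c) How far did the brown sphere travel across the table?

0.8

The brown sphere was near (3.1, 4.3) before and (3.7, 4.9) after, so it travelled √(0.6² + 0.6²) ≈ 0.8 units.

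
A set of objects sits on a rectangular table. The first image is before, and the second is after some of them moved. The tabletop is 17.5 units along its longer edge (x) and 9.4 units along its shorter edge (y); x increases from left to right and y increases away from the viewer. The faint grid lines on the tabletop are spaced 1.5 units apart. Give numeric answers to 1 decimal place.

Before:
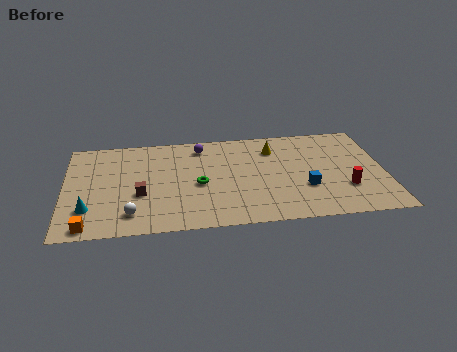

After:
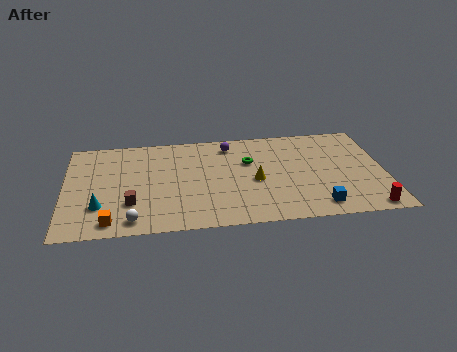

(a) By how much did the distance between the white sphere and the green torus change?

+3.7

They were about 4.4 units apart before and 8.1 after — 3.7 units further apart.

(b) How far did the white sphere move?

0.6

The white sphere was near (3.6, 1.8) before and (3.7, 1.2) after, so it travelled √(0.1² + 0.6²) ≈ 0.6 units.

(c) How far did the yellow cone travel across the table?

3.2

From (11.5, 7.2) to (10.4, 4.2), the yellow cone covered √(1.1² + 3.0²) ≈ 3.2 units.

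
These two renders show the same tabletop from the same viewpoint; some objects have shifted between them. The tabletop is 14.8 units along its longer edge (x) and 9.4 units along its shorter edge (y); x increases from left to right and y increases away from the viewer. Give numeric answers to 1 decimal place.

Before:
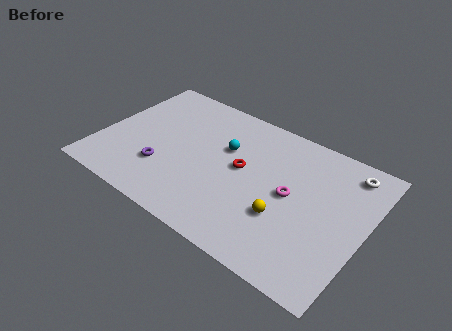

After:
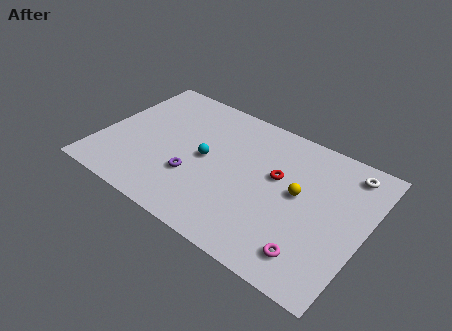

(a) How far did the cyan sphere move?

1.6

From (6.8, 6.0) to (5.9, 4.7), the cyan sphere covered √(0.9² + 1.3²) ≈ 1.6 units.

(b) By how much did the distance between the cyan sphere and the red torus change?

+2.6

The distance was about 1.4 in the first image and 4.0 in the second, so they moved 2.6 units further apart.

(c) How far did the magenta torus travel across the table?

3.5

The magenta torus was near (10.7, 4.8) before and (12.4, 1.7) after, so it travelled √(1.7² + 3.1²) ≈ 3.5 units.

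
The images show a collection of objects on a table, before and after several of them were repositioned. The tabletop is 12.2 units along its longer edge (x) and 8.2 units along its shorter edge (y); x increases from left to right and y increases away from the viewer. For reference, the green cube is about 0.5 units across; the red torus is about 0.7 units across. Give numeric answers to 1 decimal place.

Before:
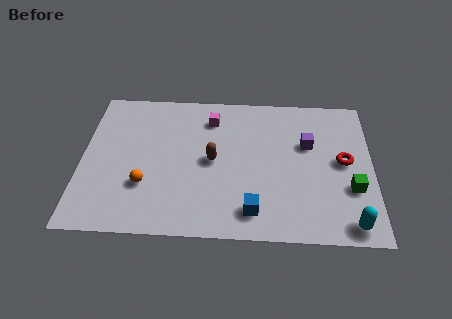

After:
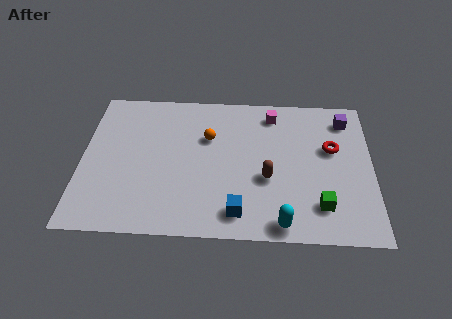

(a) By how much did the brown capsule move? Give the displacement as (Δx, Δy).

(2.3, -0.9)

The brown capsule started near (5.5, 4.1) and ended near (7.8, 3.2).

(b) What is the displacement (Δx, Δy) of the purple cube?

(1.6, 1.5)

The purple cube was at about (9.5, 5.2) and moved to about (11.1, 6.7).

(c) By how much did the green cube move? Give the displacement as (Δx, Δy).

(-1.3, -1.0)

The green cube was at about (11.3, 2.8) and moved to about (10.0, 1.8).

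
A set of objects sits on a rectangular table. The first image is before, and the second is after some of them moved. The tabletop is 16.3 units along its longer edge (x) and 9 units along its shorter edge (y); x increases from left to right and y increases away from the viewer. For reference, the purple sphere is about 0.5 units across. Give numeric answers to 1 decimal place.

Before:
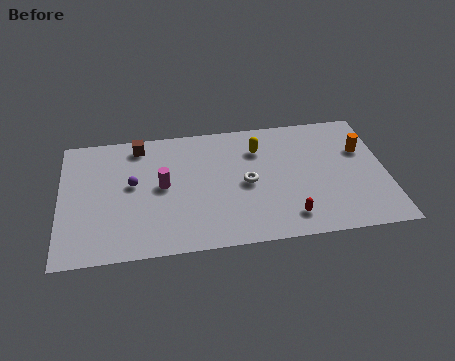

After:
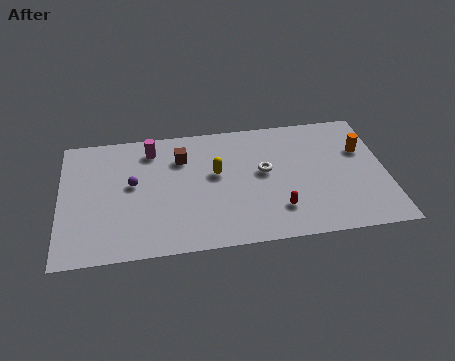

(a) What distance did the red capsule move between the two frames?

0.8

From (11.3, 1.6) to (10.8, 2.2), the red capsule covered √(0.5² + 0.6²) ≈ 0.8 units.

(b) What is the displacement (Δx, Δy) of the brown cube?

(2.1, -1.2)

The brown cube was at about (4.0, 7.8) and moved to about (6.1, 6.6).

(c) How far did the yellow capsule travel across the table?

2.7

The yellow capsule was near (10.0, 6.7) before and (7.8, 5.2) after, so it travelled √(2.2² + 1.5²) ≈ 2.7 units.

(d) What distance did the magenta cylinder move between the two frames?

2.7

From (5.1, 4.7) to (4.6, 7.4), the magenta cylinder covered √(0.5² + 2.7²) ≈ 2.7 units.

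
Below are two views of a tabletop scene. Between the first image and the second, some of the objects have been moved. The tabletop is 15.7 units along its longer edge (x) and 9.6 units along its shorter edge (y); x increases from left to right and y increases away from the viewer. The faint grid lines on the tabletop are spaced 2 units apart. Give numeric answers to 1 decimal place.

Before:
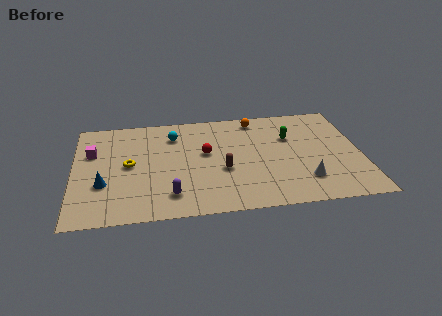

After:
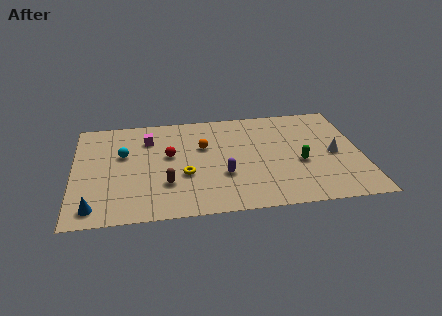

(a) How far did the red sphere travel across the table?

2.0

The red sphere moved from about (7.2, 5.5) to (5.2, 5.5), a distance of √(2.0² + 0.0²) ≈ 2.0.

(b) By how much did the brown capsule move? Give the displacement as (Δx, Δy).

(-3.1, -0.9)

The brown capsule was at about (8.1, 3.8) and moved to about (5.0, 2.9).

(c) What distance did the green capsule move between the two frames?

2.5

The green capsule moved from about (11.9, 6.4) to (12.3, 3.9), a distance of √(0.4² + 2.5²) ≈ 2.5.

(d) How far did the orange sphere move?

3.8

The orange sphere was near (10.1, 8.4) before and (7.1, 6.1) after, so it travelled √(3.0² + 2.3²) ≈ 3.8 units.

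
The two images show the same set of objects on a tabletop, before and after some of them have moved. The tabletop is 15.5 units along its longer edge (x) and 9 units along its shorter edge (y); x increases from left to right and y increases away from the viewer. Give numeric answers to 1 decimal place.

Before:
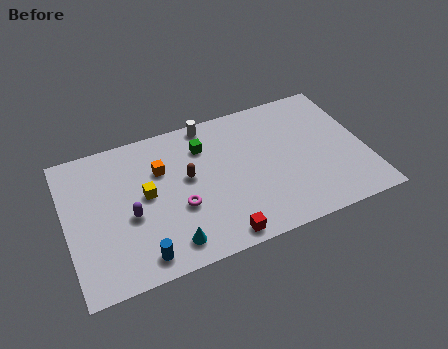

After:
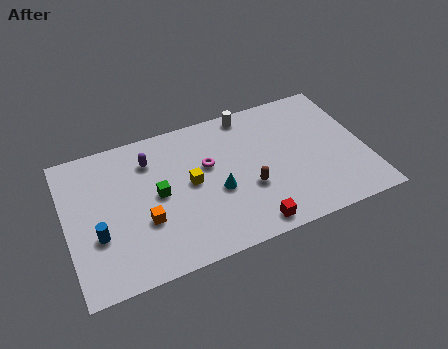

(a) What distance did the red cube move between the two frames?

1.6

From (7.5, 0.9) to (9.1, 1.0), the red cube covered √(1.6² + 0.1²) ≈ 1.6 units.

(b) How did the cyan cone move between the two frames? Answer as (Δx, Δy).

(2.7, 2.3)

The cyan cone started near (5.0, 1.4) and ended near (7.7, 3.7).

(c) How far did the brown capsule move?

3.5

The brown capsule moved from about (6.3, 5.1) to (9.3, 3.3), a distance of √(3.0² + 1.8²) ≈ 3.5.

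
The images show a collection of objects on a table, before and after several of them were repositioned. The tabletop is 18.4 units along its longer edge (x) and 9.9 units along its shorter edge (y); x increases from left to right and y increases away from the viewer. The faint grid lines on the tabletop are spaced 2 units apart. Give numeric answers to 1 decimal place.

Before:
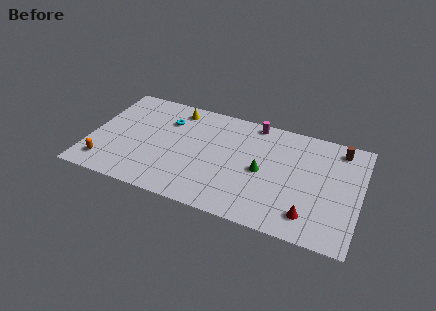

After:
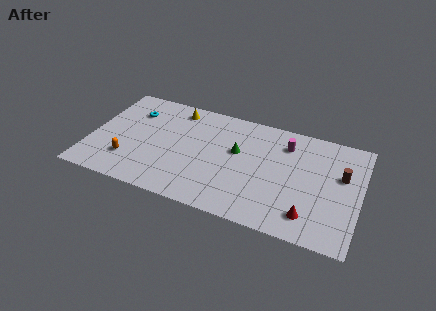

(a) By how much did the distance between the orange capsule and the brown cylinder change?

-2.2

Before: roughly 16.9 units apart; after: 14.7. That's 2.2 units closer together.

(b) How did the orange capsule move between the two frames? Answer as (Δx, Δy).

(1.5, 0.8)

The orange capsule was at about (1.3, 1.8) and moved to about (2.8, 2.6).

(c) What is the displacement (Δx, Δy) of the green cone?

(-1.8, 1.2)

The green cone was at about (11.8, 4.7) and moved to about (10.0, 5.9).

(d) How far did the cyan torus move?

2.4

The cyan torus was near (5.0, 7.2) before and (2.6, 7.3) after, so it travelled √(2.4² + 0.1²) ≈ 2.4 units.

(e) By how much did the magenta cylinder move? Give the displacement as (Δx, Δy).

(2.3, -1.3)

From the two frames, the magenta cylinder sits at roughly (10.9, 9.0) before and (13.2, 7.7) after.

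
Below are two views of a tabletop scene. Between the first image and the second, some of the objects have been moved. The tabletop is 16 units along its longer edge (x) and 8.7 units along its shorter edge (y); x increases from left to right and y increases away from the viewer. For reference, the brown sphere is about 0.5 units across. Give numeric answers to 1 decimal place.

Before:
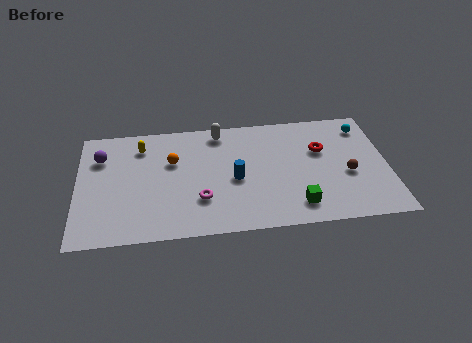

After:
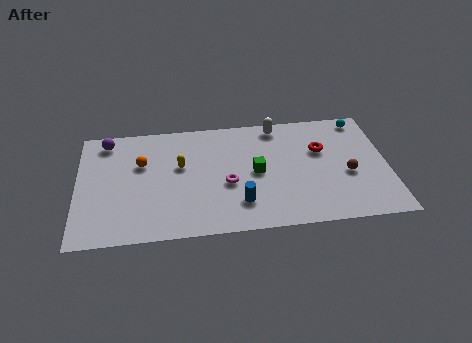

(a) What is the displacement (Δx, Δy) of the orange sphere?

(-1.6, 0.0)

The orange sphere was at about (4.9, 5.6) and moved to about (3.3, 5.6).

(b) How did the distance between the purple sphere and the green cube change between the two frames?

-2.7

Before: roughly 11.0 units apart; after: 8.3. That's 2.7 units closer together.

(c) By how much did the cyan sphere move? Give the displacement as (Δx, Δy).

(-0.1, 0.6)

From the two frames, the cyan sphere sits at roughly (14.9, 7.1) before and (14.8, 7.7) after.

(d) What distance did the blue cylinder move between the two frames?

1.8

The blue cylinder was near (8.1, 3.9) before and (8.3, 2.1) after, so it travelled √(0.2² + 1.8²) ≈ 1.8 units.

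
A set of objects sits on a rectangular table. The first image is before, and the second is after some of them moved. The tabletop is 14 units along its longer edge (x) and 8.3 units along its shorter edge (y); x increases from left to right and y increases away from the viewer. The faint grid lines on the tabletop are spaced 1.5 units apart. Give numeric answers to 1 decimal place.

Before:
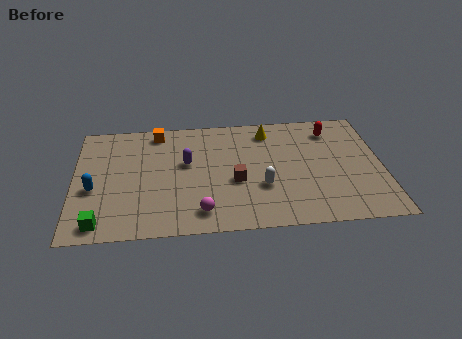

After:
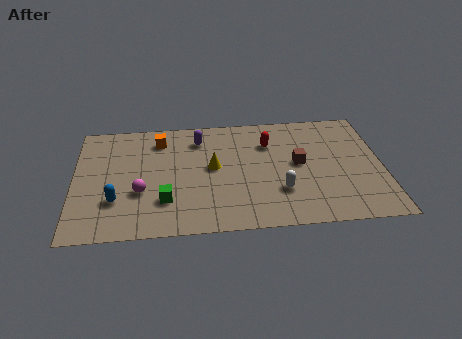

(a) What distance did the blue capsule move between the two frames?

1.3

From (0.9, 3.4) to (1.9, 2.5), the blue capsule covered √(1.0² + 0.9²) ≈ 1.3 units.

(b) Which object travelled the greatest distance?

the yellow cone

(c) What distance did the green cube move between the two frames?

3.2

The green cube moved from about (1.2, 1.0) to (4.1, 2.3), a distance of √(2.9² + 1.3²) ≈ 3.2.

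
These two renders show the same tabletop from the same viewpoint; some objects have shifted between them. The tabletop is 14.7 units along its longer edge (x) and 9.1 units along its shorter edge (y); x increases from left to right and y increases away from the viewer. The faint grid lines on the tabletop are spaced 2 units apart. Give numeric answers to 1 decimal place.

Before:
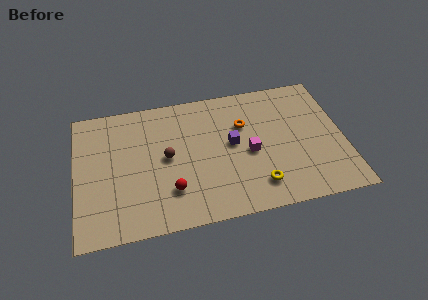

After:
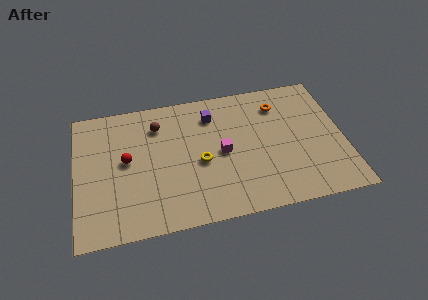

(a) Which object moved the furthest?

the yellow torus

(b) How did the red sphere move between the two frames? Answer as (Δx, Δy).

(-2.3, 2.5)

From the two frames, the red sphere sits at roughly (5.1, 2.4) before and (2.8, 4.9) after.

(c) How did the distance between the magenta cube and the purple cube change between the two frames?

+1.5

The distance was about 1.2 in the first image and 2.7 in the second, so they moved 1.5 units further apart.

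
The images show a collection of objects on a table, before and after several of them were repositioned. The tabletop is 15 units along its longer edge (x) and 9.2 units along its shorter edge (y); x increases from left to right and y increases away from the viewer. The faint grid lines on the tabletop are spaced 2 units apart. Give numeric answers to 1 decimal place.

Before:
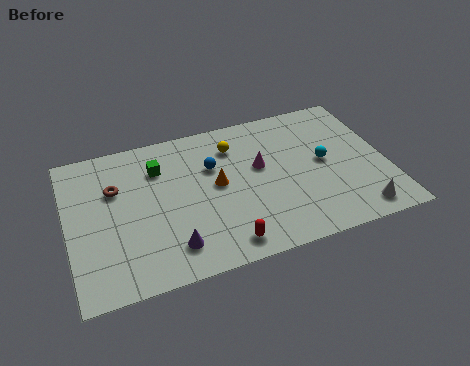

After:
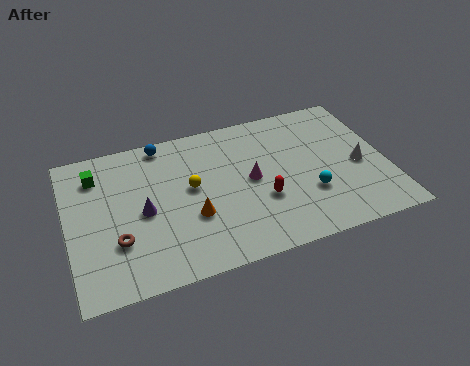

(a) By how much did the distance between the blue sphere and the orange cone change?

+3.9

The distance was about 1.2 in the first image and 5.1 in the second, so they moved 3.9 units further apart.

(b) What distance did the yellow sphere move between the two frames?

3.0

The yellow sphere moved from about (8.0, 7.1) to (5.8, 5.1), a distance of √(2.2² + 2.0²) ≈ 3.0.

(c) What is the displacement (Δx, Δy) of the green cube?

(-2.9, 0.4)

From the two frames, the green cube sits at roughly (4.4, 6.8) before and (1.5, 7.2) after.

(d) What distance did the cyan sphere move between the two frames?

2.0

From (12.1, 4.8) to (11.2, 3.0), the cyan sphere covered √(0.9² + 1.8²) ≈ 2.0 units.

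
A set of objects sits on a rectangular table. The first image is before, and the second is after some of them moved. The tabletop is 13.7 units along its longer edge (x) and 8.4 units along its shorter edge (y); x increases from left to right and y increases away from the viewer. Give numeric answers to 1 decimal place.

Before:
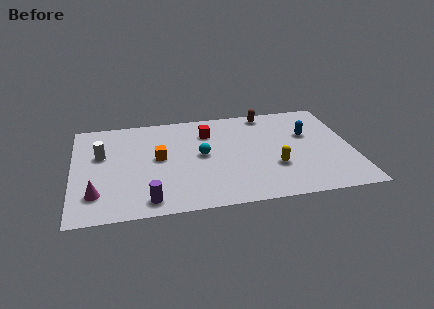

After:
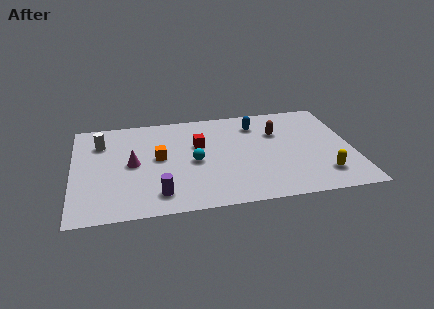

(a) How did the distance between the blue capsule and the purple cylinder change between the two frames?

-1.9

They were about 9.0 units apart before and 7.1 after — 1.9 units closer together.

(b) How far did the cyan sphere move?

0.6

The cyan sphere was near (6.3, 4.4) before and (5.9, 3.9) after, so it travelled √(0.4² + 0.5²) ≈ 0.6 units.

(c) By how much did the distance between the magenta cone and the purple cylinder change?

+0.3

They were about 2.7 units apart before and 3.0 after — 0.3 units further apart.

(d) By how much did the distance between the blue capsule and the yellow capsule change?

+2.6

They were about 3.1 units apart before and 5.7 after — 2.6 units further apart.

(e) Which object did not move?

the orange cube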